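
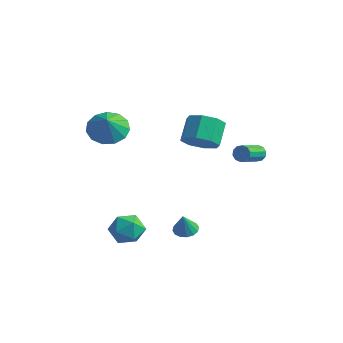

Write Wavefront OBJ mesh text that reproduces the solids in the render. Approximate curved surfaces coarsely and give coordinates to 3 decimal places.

v 1.232 3.054 0.158
v 1.441 3.263 0.586
v 1.556 1.836 1.229
v 1.348 1.626 0.802
v 1.122 3.255 0.625
v 1.237 1.828 1.268
v 0.845 3.17 0.485
v 0.96 1.742 1.129
v 0.716 3.04 0.221
v 0.832 1.613 0.864
v 0.785 2.916 -0.067
v 0.9 1.488 0.576
v 1.024 2.844 -0.269
v 1.139 1.417 0.374
v 1.343 2.852 -0.308
v 1.458 1.425 0.335
v 1.62 2.938 -0.169
v 1.735 1.51 0.475
v 1.748 3.067 0.096
v 1.864 1.64 0.739
v 1.68 3.192 0.384
v 1.795 1.764 1.027
v 1.077 -2.278 -2.928
v 1.7 -2.422 -3.043
v 1.203 -2.642 -1.792
v 1.702 -2.101 -2.941
v 1.536 -1.828 -2.835
v 1.248 -1.676 -2.755
v 0.913 -1.685 -2.72
v 0.622 -1.853 -2.742
v 0.453 -2.135 -2.813
v 0.452 -2.455 -2.916
v 0.617 -2.729 -3.021
v 0.906 -2.881 -3.102
v 1.241 -2.872 -3.136
v 1.531 -2.704 -3.115
v -3.284 -3.068 2.91
v -2.472 -3.44 2.285
v -2.776 -3.672 3.93
v -2.283 -2.901 2.511
v -2.412 -2.415 2.863
v -2.818 -2.136 3.23
v -3.372 -2.153 3.496
v -3.897 -2.46 3.575
v -4.228 -2.961 3.443
v -4.259 -3.495 3.142
v -3.98 -3.894 2.767
v -3.48 -4.03 2.438
v -2.918 -3.861 2.258
v -1.365 -3.17 -4.432
v -0.928 -3.811 -3.786
v -2.632 -3.009 -3.414
v -2.195 -3.65 -2.768
v -1.797 -2.735 -2.918
v -1.014 -2.834 -3.547
v -2.546 -3.986 -3.653
v -1.763 -4.085 -4.282
v -1.657 -4.315 -3.305
v -1.195 -3.542 -2.85
v -2.365 -3.278 -4.35
v -1.903 -2.505 -3.895
v -1.471 1.779 0.446
v -0.996 2.533 -0.091
v -1.453 3.554 0.938
v -1.929 2.801 1.474
v -1.75 2.426 -0.32
v -2.208 3.447 0.709
v -2.342 1.94 -0.101
v -2.799 2.961 0.928
v -2.423 1.36 0.439
v -2.88 2.381 1.467
v -1.947 1.026 0.982
v -2.404 2.047 2.011
v -1.192 1.133 1.211
v -1.65 2.154 2.24
v -0.601 1.619 0.992
v -1.058 2.64 2.021
v -0.52 2.199 0.453
v -0.977 3.22 1.481
f 2 1 5
f 2 5 3
f 3 5 6
f 3 6 4
f 5 1 7
f 5 7 6
f 6 7 8
f 6 8 4
f 7 1 9
f 7 9 8
f 8 9 10
f 8 10 4
f 9 1 11
f 9 11 10
f 10 11 12
f 10 12 4
f 11 1 13
f 11 13 12
f 12 13 14
f 12 14 4
f 13 1 15
f 13 15 14
f 14 15 16
f 14 16 4
f 15 1 17
f 15 17 16
f 16 17 18
f 16 18 4
f 17 1 19
f 17 19 18
f 18 19 20
f 18 20 4
f 19 1 21
f 19 21 20
f 20 21 22
f 20 22 4
f 21 1 2
f 21 2 22
f 22 2 3
f 22 3 4
f 24 23 26
f 24 26 25
f 26 23 27
f 26 27 25
f 27 23 28
f 27 28 25
f 28 23 29
f 28 29 25
f 29 23 30
f 29 30 25
f 30 23 31
f 30 31 25
f 31 23 32
f 31 32 25
f 32 23 33
f 32 33 25
f 33 23 34
f 33 34 25
f 34 23 35
f 34 35 25
f 35 23 36
f 35 36 25
f 36 23 24
f 36 24 25
f 38 37 40
f 38 40 39
f 40 37 41
f 40 41 39
f 41 37 42
f 41 42 39
f 42 37 43
f 42 43 39
f 43 37 44
f 43 44 39
f 44 37 45
f 44 45 39
f 45 37 46
f 45 46 39
f 46 37 47
f 46 47 39
f 47 37 48
f 47 48 39
f 48 37 49
f 48 49 39
f 49 37 38
f 49 38 39
f 50 61 55
f 50 55 51
f 50 51 57
f 50 57 60
f 50 60 61
f 51 55 59
f 55 61 54
f 61 60 52
f 60 57 56
f 57 51 58
f 53 59 54
f 53 54 52
f 53 52 56
f 53 56 58
f 53 58 59
f 54 59 55
f 52 54 61
f 56 52 60
f 58 56 57
f 59 58 51
f 63 62 66
f 63 66 64
f 64 66 67
f 64 67 65
f 66 62 68
f 66 68 67
f 67 68 69
f 67 69 65
f 68 62 70
f 68 70 69
f 69 70 71
f 69 71 65
f 70 62 72
f 70 72 71
f 71 72 73
f 71 73 65
f 72 62 74
f 72 74 73
f 73 74 75
f 73 75 65
f 74 62 76
f 74 76 75
f 75 76 77
f 75 77 65
f 76 62 78
f 76 78 77
f 77 78 79
f 77 79 65
f 78 62 63
f 78 63 79
f 79 63 64
f 79 64 65



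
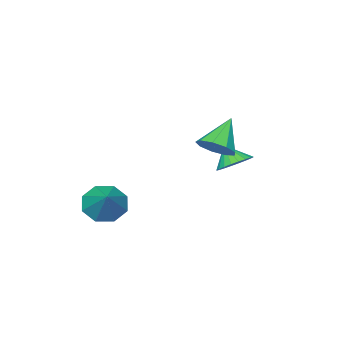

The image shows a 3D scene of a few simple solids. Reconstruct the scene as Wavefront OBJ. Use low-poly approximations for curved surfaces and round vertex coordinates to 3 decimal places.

v 2.831 -2.781 -4.478
v 3.705 -3.189 -4.74
v 3.689 -1.659 -3.362
v 3.513 -2.598 -5.186
v 2.921 -2.114 -5.218
v 2.276 -2.02 -4.816
v 1.957 -2.372 -4.216
v 2.149 -2.964 -3.77
v 2.741 -3.448 -3.739
v 3.385 -3.541 -4.14
v -0.523 0.22 -1.365
v 0.012 0.57 -0.76
v -1.717 -0.08 -0.135
v -0.339 0.998 -0.996
v -0.776 1.062 -1.405
v -1.095 0.732 -1.795
v -1.146 0.163 -1.984
v -0.905 -0.38 -1.883
v -0.486 -0.641 -1.539
v -0.084 -0.5 -1.114
v 0.113 -0.022 -0.806
v -2.275 -0.382 -3.052
v -1.612 0.046 -2.712
v -2.285 -1.038 -2.208
v -1.871 0.216 -2.584
v -2.193 0.294 -2.526
v -2.527 0.269 -2.549
v -2.822 0.145 -2.649
v -3.034 -0.059 -2.81
v -3.131 -0.312 -3.008
v -3.098 -0.576 -3.213
v -2.939 -0.81 -3.393
v -2.679 -0.979 -3.521
v -2.358 -1.057 -3.578
v -2.024 -1.032 -3.555
v -1.728 -0.909 -3.456
v -1.516 -0.705 -3.295
v -1.419 -0.452 -3.097
v -1.453 -0.188 -2.892
f 2 1 4
f 2 4 3
f 4 1 5
f 4 5 3
f 5 1 6
f 5 6 3
f 6 1 7
f 6 7 3
f 7 1 8
f 7 8 3
f 8 1 9
f 8 9 3
f 9 1 10
f 9 10 3
f 10 1 2
f 10 2 3
f 12 11 14
f 12 14 13
f 14 11 15
f 14 15 13
f 15 11 16
f 15 16 13
f 16 11 17
f 16 17 13
f 17 11 18
f 17 18 13
f 18 11 19
f 18 19 13
f 19 11 20
f 19 20 13
f 20 11 21
f 20 21 13
f 21 11 12
f 21 12 13
f 23 22 25
f 23 25 24
f 25 22 26
f 25 26 24
f 26 22 27
f 26 27 24
f 27 22 28
f 27 28 24
f 28 22 29
f 28 29 24
f 29 22 30
f 29 30 24
f 30 22 31
f 30 31 24
f 31 22 32
f 31 32 24
f 32 22 33
f 32 33 24
f 33 22 34
f 33 34 24
f 34 22 35
f 34 35 24
f 35 22 36
f 35 36 24
f 36 22 37
f 36 37 24
f 37 22 38
f 37 38 24
f 38 22 39
f 38 39 24
f 39 22 23
f 39 23 24



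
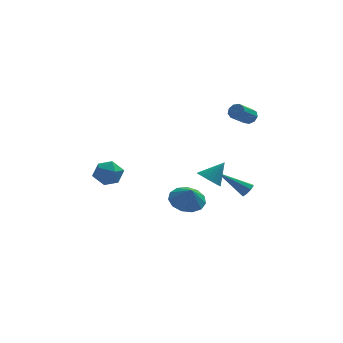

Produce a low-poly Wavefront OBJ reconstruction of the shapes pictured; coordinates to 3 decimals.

v 1.569 -0.863 0.413
v 2.04 -0.517 -0.089
v 2.431 -0.477 1.487
v 1.838 -0.28 -0.012
v 1.591 -0.144 0.138
v 1.339 -0.132 0.335
v 1.127 -0.246 0.547
v 0.992 -0.467 0.735
v 0.956 -0.756 0.867
v 1.026 -1.064 0.921
v 1.19 -1.337 0.887
v 1.42 -1.528 0.771
v 1.675 -1.604 0.593
v 1.912 -1.551 0.385
v 2.09 -1.38 0.18
v 2.177 -1.119 0.017
v 2.159 -0.814 -0.079
v -3.329 3.13 -0.15
v -2.789 2.369 -0.211
v -4.531 2.311 -0.569
v -3.991 1.55 -0.63
v -4.175 1.926 0.206
v -3.432 2.432 0.465
v -3.888 2.248 -1.245
v -3.145 2.754 -0.986
v -3.134 1.823 -0.889
v -3.312 1.625 0.009
v -4.008 3.055 -0.789
v -4.186 2.857 0.109
v 4.088 3.493 3.263
v 4.272 3.723 3.715
v 3.475 2.918 4.449
v 3.292 2.687 3.997
v 3.975 3.905 3.592
v 3.178 3.1 4.326
v 3.731 3.894 3.315
v 2.934 3.089 4.049
v 3.654 3.695 3.013
v 2.857 2.89 3.748
v 3.781 3.401 2.829
v 2.984 2.596 3.563
v 4.051 3.15 2.847
v 3.254 2.345 3.581
v 4.339 3.059 3.06
v 3.542 2.254 3.794
v 4.51 3.171 3.368
v 3.713 2.366 4.102
v 4.483 3.434 3.627
v 3.686 2.628 4.361
v 0.725 3.983 -3.275
v 1.357 4.783 -2.919
v 0.935 3.377 -2.285
v 0.795 4.909 -2.723
v 0.211 4.741 -2.702
v -0.21 4.332 -2.863
v -0.335 3.813 -3.155
v -0.122 3.347 -3.485
v 0.359 3.084 -3.748
v 0.957 3.106 -3.861
v 1.481 3.407 -3.788
v 1.765 3.891 -3.552
v 1.719 4.404 -3.228
v 3.901 1.784 -1.648
v 4.192 2.067 -1.339
v 2.259 2.076 -0.372
v 4.015 2.28 -1.614
v 3.772 2.203 -1.91
v 3.604 1.881 -2.052
v 3.61 1.502 -1.958
v 3.786 1.289 -1.683
v 4.03 1.366 -1.387
v 4.198 1.688 -1.245
f 2 1 4
f 2 4 3
f 4 1 5
f 4 5 3
f 5 1 6
f 5 6 3
f 6 1 7
f 6 7 3
f 7 1 8
f 7 8 3
f 8 1 9
f 8 9 3
f 9 1 10
f 9 10 3
f 10 1 11
f 10 11 3
f 11 1 12
f 11 12 3
f 12 1 13
f 12 13 3
f 13 1 14
f 13 14 3
f 14 1 15
f 14 15 3
f 15 1 16
f 15 16 3
f 16 1 17
f 16 17 3
f 17 1 2
f 17 2 3
f 18 29 23
f 18 23 19
f 18 19 25
f 18 25 28
f 18 28 29
f 19 23 27
f 23 29 22
f 29 28 20
f 28 25 24
f 25 19 26
f 21 27 22
f 21 22 20
f 21 20 24
f 21 24 26
f 21 26 27
f 22 27 23
f 20 22 29
f 24 20 28
f 26 24 25
f 27 26 19
f 31 30 34
f 31 34 32
f 32 34 35
f 32 35 33
f 34 30 36
f 34 36 35
f 35 36 37
f 35 37 33
f 36 30 38
f 36 38 37
f 37 38 39
f 37 39 33
f 38 30 40
f 38 40 39
f 39 40 41
f 39 41 33
f 40 30 42
f 40 42 41
f 41 42 43
f 41 43 33
f 42 30 44
f 42 44 43
f 43 44 45
f 43 45 33
f 44 30 46
f 44 46 45
f 45 46 47
f 45 47 33
f 46 30 48
f 46 48 47
f 47 48 49
f 47 49 33
f 48 30 31
f 48 31 49
f 49 31 32
f 49 32 33
f 51 50 53
f 51 53 52
f 53 50 54
f 53 54 52
f 54 50 55
f 54 55 52
f 55 50 56
f 55 56 52
f 56 50 57
f 56 57 52
f 57 50 58
f 57 58 52
f 58 50 59
f 58 59 52
f 59 50 60
f 59 60 52
f 60 50 61
f 60 61 52
f 61 50 62
f 61 62 52
f 62 50 51
f 62 51 52
f 64 63 66
f 64 66 65
f 66 63 67
f 66 67 65
f 67 63 68
f 67 68 65
f 68 63 69
f 68 69 65
f 69 63 70
f 69 70 65
f 70 63 71
f 70 71 65
f 71 63 72
f 71 72 65
f 72 63 64
f 72 64 65



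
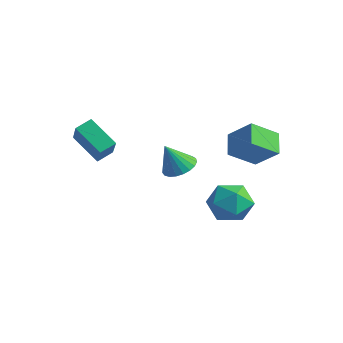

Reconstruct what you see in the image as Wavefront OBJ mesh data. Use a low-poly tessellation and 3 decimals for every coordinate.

v 2.367 -1.143 0.864
v 3.042 -1.59 0.864
v 2.013 -1.677 2.176
v 3.147 -1.304 1.008
v 3.117 -0.99 1.128
v 2.957 -0.703 1.202
v 2.695 -0.492 1.217
v 2.376 -0.394 1.172
v 2.056 -0.425 1.073
v 1.789 -0.58 0.938
v 1.622 -0.832 0.79
v 1.584 -1.139 0.655
v 1.681 -1.446 0.556
v 1.897 -1.7 0.511
v 2.194 -1.858 0.526
v 2.52 -1.893 0.6
v 2.821 -1.798 0.719
v -1.769 -2.055 -0.177
v -3.157 -2.2 0.829
v -1.614 -1.275 0.15
v -3.001 -1.42 1.156
v -0.779 -2.78 1.084
v -2.166 -2.925 2.09
v -0.623 -2 1.411
v -2.011 -2.145 2.417
v 2.507 1.664 0.487
v 1.744 2.469 1.105
v 3.047 2.861 -0.408
v 2.285 3.667 0.21
v 3.635 1.933 1.53
v 2.873 2.739 2.148
v 4.176 3.131 0.635
v 3.413 3.936 1.253
v 2.416 3.043 -3.159
v 3.341 2.541 -2.654
v 1.419 1.459 -2.906
v 2.344 0.957 -2.401
v 1.783 1.827 -1.86
v 2.399 2.805 -2.016
v 2.361 1.195 -3.544
v 2.977 2.173 -3.7
v 3.307 1.399 -2.891
v 2.95 1.79 -1.851
v 1.81 2.21 -3.709
v 1.453 2.601 -2.669
f 2 1 4
f 2 4 3
f 4 1 5
f 4 5 3
f 5 1 6
f 5 6 3
f 6 1 7
f 6 7 3
f 7 1 8
f 7 8 3
f 8 1 9
f 8 9 3
f 9 1 10
f 9 10 3
f 10 1 11
f 10 11 3
f 11 1 12
f 11 12 3
f 12 1 13
f 12 13 3
f 13 1 14
f 13 14 3
f 14 1 15
f 14 15 3
f 15 1 16
f 15 16 3
f 16 1 17
f 16 17 3
f 17 1 2
f 17 2 3
f 19 21 18
f 22 19 18
f 18 21 20
f 20 22 18
f 19 25 21
f 23 19 22
f 23 25 19
f 21 25 20
f 24 22 20
f 20 25 24
f 24 23 22
f 25 23 24
f 27 29 26
f 30 27 26
f 26 29 28
f 28 30 26
f 27 33 29
f 31 27 30
f 31 33 27
f 29 33 28
f 32 30 28
f 28 33 32
f 32 31 30
f 33 31 32
f 34 45 39
f 34 39 35
f 34 35 41
f 34 41 44
f 34 44 45
f 35 39 43
f 39 45 38
f 45 44 36
f 44 41 40
f 41 35 42
f 37 43 38
f 37 38 36
f 37 36 40
f 37 40 42
f 37 42 43
f 38 43 39
f 36 38 45
f 40 36 44
f 42 40 41
f 43 42 35



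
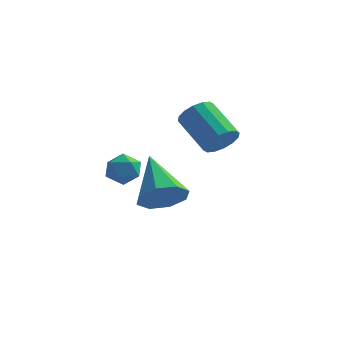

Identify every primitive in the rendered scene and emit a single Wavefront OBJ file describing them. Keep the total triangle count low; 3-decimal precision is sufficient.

v -1.353 -1.475 0.383
v -0.78 -0.85 0.114
v -2.307 -0.105 1.537
v -1.327 -0.892 -0.289
v -1.89 -1.276 -0.298
v -2.138 -1.777 0.092
v -1.926 -2.101 0.652
v -1.378 -2.059 1.055
v -0.816 -1.675 1.064
v -0.568 -1.174 0.675
v -2.461 -3.436 2.659
v -2.01 -2.993 2.552
v -1.77 -4.187 2.468
v -1.319 -3.744 2.361
v -1.548 -3.831 2.953
v -1.975 -3.368 3.072
v -1.805 -3.812 1.948
v -2.232 -3.349 2.067
v -1.604 -3.226 2.113
v -1.445 -3.238 2.734
v -2.335 -3.942 2.286
v -2.176 -3.954 2.907
v 0.2 -0.25 2.603
v 0.683 0.12 2.907
v -0.437 0.879 3.761
v -0.92 0.51 3.457
v 0.592 0.305 2.623
v -0.528 1.065 3.477
v 0.396 0.343 2.333
v -0.724 1.102 3.187
v 0.147 0.221 2.115
v -0.972 0.981 2.969
v -0.087 -0.027 2.028
v -1.207 0.733 2.882
v -0.245 -0.334 2.095
v -1.364 0.425 2.95
v -0.283 -0.619 2.299
v -1.403 0.14 3.153
v -0.192 -0.805 2.583
v -1.312 -0.045 3.437
v 0.004 -0.842 2.873
v -1.116 -0.083 3.727
v 0.252 -0.721 3.091
v -0.867 0.039 3.945
v 0.487 -0.473 3.178
v -0.633 0.287 4.032
v 0.644 -0.165 3.11
v -0.475 0.594 3.965
f 2 1 4
f 2 4 3
f 4 1 5
f 4 5 3
f 5 1 6
f 5 6 3
f 6 1 7
f 6 7 3
f 7 1 8
f 7 8 3
f 8 1 9
f 8 9 3
f 9 1 10
f 9 10 3
f 10 1 2
f 10 2 3
f 11 22 16
f 11 16 12
f 11 12 18
f 11 18 21
f 11 21 22
f 12 16 20
f 16 22 15
f 22 21 13
f 21 18 17
f 18 12 19
f 14 20 15
f 14 15 13
f 14 13 17
f 14 17 19
f 14 19 20
f 15 20 16
f 13 15 22
f 17 13 21
f 19 17 18
f 20 19 12
f 24 23 27
f 24 27 25
f 25 27 28
f 25 28 26
f 27 23 29
f 27 29 28
f 28 29 30
f 28 30 26
f 29 23 31
f 29 31 30
f 30 31 32
f 30 32 26
f 31 23 33
f 31 33 32
f 32 33 34
f 32 34 26
f 33 23 35
f 33 35 34
f 34 35 36
f 34 36 26
f 35 23 37
f 35 37 36
f 36 37 38
f 36 38 26
f 37 23 39
f 37 39 38
f 38 39 40
f 38 40 26
f 39 23 41
f 39 41 40
f 40 41 42
f 40 42 26
f 41 23 43
f 41 43 42
f 42 43 44
f 42 44 26
f 43 23 45
f 43 45 44
f 44 45 46
f 44 46 26
f 45 23 47
f 45 47 46
f 46 47 48
f 46 48 26
f 47 23 24
f 47 24 48
f 48 24 25
f 48 25 26



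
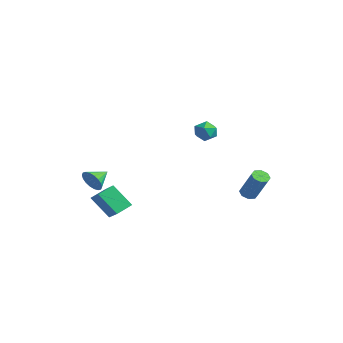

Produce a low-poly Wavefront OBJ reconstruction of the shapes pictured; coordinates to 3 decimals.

v -1.26 -3.941 -1.241
v -0.858 -3.613 -1.756
v -1.56 -2.939 -0.839
v -1.148 -3.643 -1.898
v -1.461 -3.732 -1.911
v -1.733 -3.862 -1.791
v -1.912 -4.007 -1.562
v -1.961 -4.14 -1.27
v -1.872 -4.233 -0.971
v -1.661 -4.268 -0.727
v -1.371 -4.238 -0.584
v -1.059 -4.149 -0.571
v -0.786 -4.019 -0.691
v -0.607 -3.874 -0.92
v -0.558 -3.741 -1.213
v -0.647 -3.648 -1.511
v -1.171 -3.031 -3.956
v -1.936 -3.737 -2.714
v -1.332 -2.116 -3.535
v -2.097 -2.822 -2.294
v 0.077 -3.138 -3.246
v -0.688 -3.844 -2.005
v -0.084 -2.223 -2.826
v -0.849 -2.929 -1.584
v 1.508 3.712 -2.426
v 1.908 3.883 -2.711
v 2.933 4.038 -1.179
v 2.532 3.868 -0.894
v 1.674 4.179 -2.585
v 2.699 4.334 -1.052
v 1.343 4.202 -2.365
v 2.368 4.357 -0.833
v 1.108 3.938 -2.182
v 2.133 4.093 -0.649
v 1.107 3.542 -2.141
v 2.132 3.697 -0.609
v 1.341 3.246 -2.268
v 2.366 3.401 -0.735
v 1.672 3.223 -2.487
v 2.697 3.378 -0.955
v 1.907 3.487 -2.671
v 2.932 3.642 -1.138
v 1.725 0.827 2.892
v 2.153 1.372 2.857
v 2.527 0.168 2.463
v 2.955 0.713 2.428
v 2.773 0.455 3.046
v 2.277 0.862 3.311
v 2.403 0.678 2.009
v 1.907 1.085 2.274
v 2.572 1.28 2.311
v 2.801 1.142 2.952
v 1.879 0.398 2.368
v 2.108 0.26 3.009
f 2 1 4
f 2 4 3
f 4 1 5
f 4 5 3
f 5 1 6
f 5 6 3
f 6 1 7
f 6 7 3
f 7 1 8
f 7 8 3
f 8 1 9
f 8 9 3
f 9 1 10
f 9 10 3
f 10 1 11
f 10 11 3
f 11 1 12
f 11 12 3
f 12 1 13
f 12 13 3
f 13 1 14
f 13 14 3
f 14 1 15
f 14 15 3
f 15 1 16
f 15 16 3
f 16 1 2
f 16 2 3
f 18 20 17
f 21 18 17
f 17 20 19
f 19 21 17
f 18 24 20
f 22 18 21
f 22 24 18
f 20 24 19
f 23 21 19
f 19 24 23
f 23 22 21
f 24 22 23
f 26 25 29
f 26 29 27
f 27 29 30
f 27 30 28
f 29 25 31
f 29 31 30
f 30 31 32
f 30 32 28
f 31 25 33
f 31 33 32
f 32 33 34
f 32 34 28
f 33 25 35
f 33 35 34
f 34 35 36
f 34 36 28
f 35 25 37
f 35 37 36
f 36 37 38
f 36 38 28
f 37 25 39
f 37 39 38
f 38 39 40
f 38 40 28
f 39 25 41
f 39 41 40
f 40 41 42
f 40 42 28
f 41 25 26
f 41 26 42
f 42 26 27
f 42 27 28
f 43 54 48
f 43 48 44
f 43 44 50
f 43 50 53
f 43 53 54
f 44 48 52
f 48 54 47
f 54 53 45
f 53 50 49
f 50 44 51
f 46 52 47
f 46 47 45
f 46 45 49
f 46 49 51
f 46 51 52
f 47 52 48
f 45 47 54
f 49 45 53
f 51 49 50
f 52 51 44



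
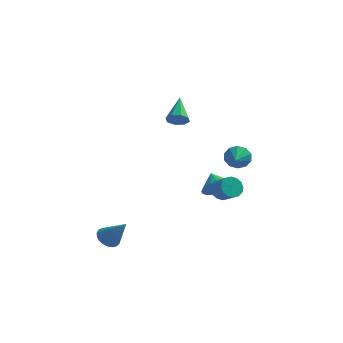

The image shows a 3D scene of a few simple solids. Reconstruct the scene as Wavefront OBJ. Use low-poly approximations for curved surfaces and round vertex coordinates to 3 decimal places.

v 2.797 0.899 -2.646
v 3.201 0.713 -3.237
v 3.888 0.135 -2.585
v 3.483 0.321 -1.994
v 3.356 1.04 -3.11
v 4.043 0.461 -2.458
v 3.361 1.329 -2.859
v 4.047 0.75 -2.206
v 3.214 1.503 -2.55
v 3.901 0.924 -1.898
v 2.956 1.515 -2.268
v 3.643 0.936 -1.615
v 2.655 1.362 -2.086
v 3.342 0.783 -1.434
v 2.392 1.085 -2.055
v 3.079 0.507 -1.403
v 2.237 0.759 -2.182
v 2.924 0.18 -1.53
v 2.233 0.47 -2.434
v 2.919 -0.109 -1.781
v 2.379 0.296 -2.742
v 3.066 -0.283 -2.09
v 2.637 0.284 -3.025
v 3.324 -0.295 -2.372
v 2.938 0.437 -3.206
v 3.625 -0.142 -2.554
v 2.226 2.95 -3.705
v 2.838 3.638 -4.12
v 1.654 3.85 -3.055
v 2.541 3.634 -4.378
v 2.195 3.527 -4.533
v 1.854 3.331 -4.563
v 1.57 3.078 -4.462
v 1.386 2.805 -4.245
v 1.329 2.553 -3.947
v 1.41 2.363 -3.611
v 1.614 2.261 -3.29
v 1.912 2.265 -3.032
v 2.258 2.372 -2.877
v 2.599 2.568 -2.847
v 2.883 2.821 -2.948
v 3.067 3.094 -3.165
v 3.124 3.346 -3.463
v 3.043 3.536 -3.799
v 0.43 -0.01 3.257
v 0.73 0.338 2.743
v 0.25 1.57 4.223
v 0.206 0.311 2.69
v -0.188 0.096 2.969
v -0.219 -0.181 3.417
v 0.129 -0.358 3.772
v 0.654 -0.331 3.825
v 1.047 -0.116 3.546
v 1.079 0.161 3.098
v -2.845 -3.295 -4.703
v -2.381 -2.728 -4.904
v -1.735 -3.685 -3.237
v -2.584 -2.581 -4.711
v -2.832 -2.558 -4.517
v -3.083 -2.663 -4.355
v -3.292 -2.876 -4.253
v -3.424 -3.163 -4.229
v -3.456 -3.472 -4.287
v -3.382 -3.75 -4.417
v -3.216 -3.95 -4.597
v -2.985 -4.036 -4.794
v -2.73 -3.995 -4.976
v -2.495 -3.832 -5.111
v -2.32 -3.577 -5.175
v -2.236 -3.272 -5.158
v -2.258 -2.972 -5.062
v 3.367 2.932 -1.02
v 3.806 3.168 -0.369
v 3.433 1.708 -0.62
v 3.316 3.184 -0.241
v 2.845 3.103 -0.411
v 2.574 2.957 -0.814
v 2.606 2.802 -1.295
v 2.929 2.696 -1.671
v 3.419 2.681 -1.799
v 3.89 2.761 -1.629
v 4.161 2.907 -1.226
v 4.129 3.063 -0.745
f 2 1 5
f 2 5 3
f 3 5 6
f 3 6 4
f 5 1 7
f 5 7 6
f 6 7 8
f 6 8 4
f 7 1 9
f 7 9 8
f 8 9 10
f 8 10 4
f 9 1 11
f 9 11 10
f 10 11 12
f 10 12 4
f 11 1 13
f 11 13 12
f 12 13 14
f 12 14 4
f 13 1 15
f 13 15 14
f 14 15 16
f 14 16 4
f 15 1 17
f 15 17 16
f 16 17 18
f 16 18 4
f 17 1 19
f 17 19 18
f 18 19 20
f 18 20 4
f 19 1 21
f 19 21 20
f 20 21 22
f 20 22 4
f 21 1 23
f 21 23 22
f 22 23 24
f 22 24 4
f 23 1 25
f 23 25 24
f 24 25 26
f 24 26 4
f 25 1 2
f 25 2 26
f 26 2 3
f 26 3 4
f 28 27 30
f 28 30 29
f 30 27 31
f 30 31 29
f 31 27 32
f 31 32 29
f 32 27 33
f 32 33 29
f 33 27 34
f 33 34 29
f 34 27 35
f 34 35 29
f 35 27 36
f 35 36 29
f 36 27 37
f 36 37 29
f 37 27 38
f 37 38 29
f 38 27 39
f 38 39 29
f 39 27 40
f 39 40 29
f 40 27 41
f 40 41 29
f 41 27 42
f 41 42 29
f 42 27 43
f 42 43 29
f 43 27 44
f 43 44 29
f 44 27 28
f 44 28 29
f 46 45 48
f 46 48 47
f 48 45 49
f 48 49 47
f 49 45 50
f 49 50 47
f 50 45 51
f 50 51 47
f 51 45 52
f 51 52 47
f 52 45 53
f 52 53 47
f 53 45 54
f 53 54 47
f 54 45 46
f 54 46 47
f 56 55 58
f 56 58 57
f 58 55 59
f 58 59 57
f 59 55 60
f 59 60 57
f 60 55 61
f 60 61 57
f 61 55 62
f 61 62 57
f 62 55 63
f 62 63 57
f 63 55 64
f 63 64 57
f 64 55 65
f 64 65 57
f 65 55 66
f 65 66 57
f 66 55 67
f 66 67 57
f 67 55 68
f 67 68 57
f 68 55 69
f 68 69 57
f 69 55 70
f 69 70 57
f 70 55 71
f 70 71 57
f 71 55 56
f 71 56 57
f 73 72 75
f 73 75 74
f 75 72 76
f 75 76 74
f 76 72 77
f 76 77 74
f 77 72 78
f 77 78 74
f 78 72 79
f 78 79 74
f 79 72 80
f 79 80 74
f 80 72 81
f 80 81 74
f 81 72 82
f 81 82 74
f 82 72 83
f 82 83 74
f 83 72 73
f 83 73 74



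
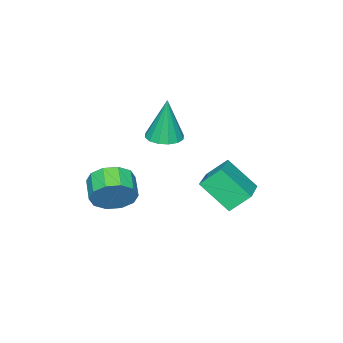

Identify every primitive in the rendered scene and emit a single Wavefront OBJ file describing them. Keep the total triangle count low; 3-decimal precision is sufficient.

v 0.35 -0.733 0.173
v 1.108 -0.447 0.16
v 0.33 -0.587 2.307
v 0.863 -0.107 0.135
v 0.481 0.065 0.119
v 0.064 0.023 0.118
v -0.276 -0.221 0.132
v -0.449 -0.603 0.156
v -0.407 -1.019 0.185
v -0.163 -1.358 0.21
v 0.219 -1.53 0.226
v 0.637 -1.488 0.227
v 0.977 -1.244 0.213
v 1.15 -0.863 0.189
v 4.121 -0.291 -1.522
v 4.612 -0.274 -0.675
v 3.871 -1.033 -0.23
v 3.379 -1.049 -1.078
v 4.186 0.155 -0.652
v 3.445 -0.603 -0.208
v 3.735 0.415 -0.962
v 2.994 -0.344 -0.517
v 3.431 0.405 -1.486
v 2.69 -0.354 -1.041
v 3.391 0.129 -2.023
v 2.649 -0.63 -1.579
v 3.629 -0.307 -2.37
v 2.888 -1.066 -1.925
v 4.055 -0.737 -2.392
v 3.314 -1.495 -1.948
v 4.506 -0.996 -2.083
v 3.765 -1.755 -1.638
v 4.81 -0.986 -1.559
v 4.069 -1.745 -1.114
v 4.851 -0.71 -1.021
v 4.109 -1.469 -0.577
v -1.84 2.397 -2.665
v -1.525 1.113 -1.4
v -0.155 3.306 -2.161
v 0.16 2.021 -0.896
v -1.24 1.739 -3.484
v -0.925 0.454 -2.219
v 0.445 2.647 -2.98
v 0.76 1.363 -1.715
f 2 1 4
f 2 4 3
f 4 1 5
f 4 5 3
f 5 1 6
f 5 6 3
f 6 1 7
f 6 7 3
f 7 1 8
f 7 8 3
f 8 1 9
f 8 9 3
f 9 1 10
f 9 10 3
f 10 1 11
f 10 11 3
f 11 1 12
f 11 12 3
f 12 1 13
f 12 13 3
f 13 1 14
f 13 14 3
f 14 1 2
f 14 2 3
f 16 15 19
f 16 19 17
f 17 19 20
f 17 20 18
f 19 15 21
f 19 21 20
f 20 21 22
f 20 22 18
f 21 15 23
f 21 23 22
f 22 23 24
f 22 24 18
f 23 15 25
f 23 25 24
f 24 25 26
f 24 26 18
f 25 15 27
f 25 27 26
f 26 27 28
f 26 28 18
f 27 15 29
f 27 29 28
f 28 29 30
f 28 30 18
f 29 15 31
f 29 31 30
f 30 31 32
f 30 32 18
f 31 15 33
f 31 33 32
f 32 33 34
f 32 34 18
f 33 15 35
f 33 35 34
f 34 35 36
f 34 36 18
f 35 15 16
f 35 16 36
f 36 16 17
f 36 17 18
f 38 40 37
f 41 38 37
f 37 40 39
f 39 41 37
f 38 44 40
f 42 38 41
f 42 44 38
f 40 44 39
f 43 41 39
f 39 44 43
f 43 42 41
f 44 42 43



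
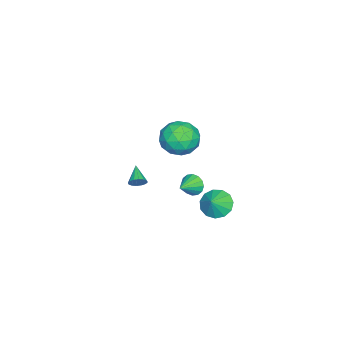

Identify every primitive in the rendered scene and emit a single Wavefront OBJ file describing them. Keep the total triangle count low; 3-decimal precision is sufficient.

v 0.459 -0.563 -1.153
v 0.795 -0.881 -0.894
v -0.479 -1.077 -0.567
v 0.772 -0.658 -0.735
v 0.665 -0.41 -0.689
v 0.503 -0.202 -0.767
v 0.329 -0.092 -0.948
v 0.19 -0.107 -1.184
v 0.124 -0.245 -1.412
v 0.147 -0.468 -1.57
v 0.254 -0.716 -1.617
v 0.416 -0.924 -1.539
v 0.59 -1.034 -1.358
v 0.728 -1.019 -1.121
v 0.631 2.638 -0.269
v 0.928 3.058 -0.743
v 1.749 2.362 0.189
v 0.863 3.271 -0.457
v 0.736 3.314 -0.12
v 0.581 3.175 0.177
v 0.439 2.893 0.354
v 0.348 2.542 0.364
v 0.333 2.217 0.205
v 0.398 2.005 -0.081
v 0.525 1.962 -0.418
v 0.68 2.1 -0.714
v 0.823 2.382 -0.892
v 0.913 2.733 -0.902
v -1.416 3.227 -3.18
v -0.806 2.877 -3.833
v -0.644 3.193 -2.44
v -0.76 3.415 -3.855
v -0.923 3.894 -3.664
v -1.242 4.161 -3.318
v -1.616 4.132 -2.929
v -1.927 3.816 -2.619
v -2.076 3.312 -2.488
v -2.015 2.782 -2.576
v -1.764 2.393 -2.856
v -1.403 2.269 -3.239
v -1.046 2.449 -3.603
v 1.937 2.677 4.768
v 2.52 2.357 3.822
v 0.34 2.103 3.978
v 0.923 1.783 3.032
v 1.062 1.201 4.022
v 2.049 1.555 4.51
v 0.811 2.905 3.29
v 1.798 3.259 3.778
v 1.824 2.497 2.908
v 1.979 1.444 3.361
v 0.881 3.016 4.439
v 1.036 1.963 4.892
v 2.369 2.567 4.364
v 0.491 1.893 3.436
v 0.573 1.551 4.018
v 0.916 1.362 3.462
v 2.092 2.096 4.768
v 2.434 1.908 4.212
v 1.577 1.228 4.33
v 0.426 2.552 3.588
v 0.768 2.364 3.032
v 1.944 3.098 4.338
v 2.287 2.909 3.782
v 1.283 3.232 3.47
v 2.302 2.461 3.271
v 1.364 2.124 2.807
v 1.298 2.784 2.959
v 1.878 2.992 3.245
v 2.393 1.842 3.537
v 1.455 1.505 3.073
v 1.536 1.163 3.655
v 2.116 1.371 3.941
v 1.984 1.925 3
v 1.405 2.955 4.727
v 0.467 2.618 4.263
v 0.744 3.089 3.859
v 1.324 3.297 4.145
v 1.496 2.336 4.993
v 0.558 1.999 4.529
v 0.982 1.468 4.555
v 1.562 1.676 4.841
v 0.876 2.535 4.8
f 2 1 4
f 2 4 3
f 4 1 5
f 4 5 3
f 5 1 6
f 5 6 3
f 6 1 7
f 6 7 3
f 7 1 8
f 7 8 3
f 8 1 9
f 8 9 3
f 9 1 10
f 9 10 3
f 10 1 11
f 10 11 3
f 11 1 12
f 11 12 3
f 12 1 13
f 12 13 3
f 13 1 14
f 13 14 3
f 14 1 2
f 14 2 3
f 16 15 18
f 16 18 17
f 18 15 19
f 18 19 17
f 19 15 20
f 19 20 17
f 20 15 21
f 20 21 17
f 21 15 22
f 21 22 17
f 22 15 23
f 22 23 17
f 23 15 24
f 23 24 17
f 24 15 25
f 24 25 17
f 25 15 26
f 25 26 17
f 26 15 27
f 26 27 17
f 27 15 28
f 27 28 17
f 28 15 16
f 28 16 17
f 30 29 32
f 30 32 31
f 32 29 33
f 32 33 31
f 33 29 34
f 33 34 31
f 34 29 35
f 34 35 31
f 35 29 36
f 35 36 31
f 36 29 37
f 36 37 31
f 37 29 38
f 37 38 31
f 38 29 39
f 38 39 31
f 39 29 40
f 39 40 31
f 40 29 41
f 40 41 31
f 41 29 30
f 41 30 31
f 42 79 58
f 79 53 82
f 58 82 47
f 79 82 58
f 42 58 54
f 58 47 59
f 54 59 43
f 58 59 54
f 42 54 63
f 54 43 64
f 63 64 49
f 54 64 63
f 42 63 75
f 63 49 78
f 75 78 52
f 63 78 75
f 42 75 79
f 75 52 83
f 79 83 53
f 75 83 79
f 43 59 70
f 59 47 73
f 70 73 51
f 59 73 70
f 47 82 60
f 82 53 81
f 60 81 46
f 82 81 60
f 53 83 80
f 83 52 76
f 80 76 44
f 83 76 80
f 52 78 77
f 78 49 65
f 77 65 48
f 78 65 77
f 49 64 69
f 64 43 66
f 69 66 50
f 64 66 69
f 45 71 57
f 71 51 72
f 57 72 46
f 71 72 57
f 45 57 55
f 57 46 56
f 55 56 44
f 57 56 55
f 45 55 62
f 55 44 61
f 62 61 48
f 55 61 62
f 45 62 67
f 62 48 68
f 67 68 50
f 62 68 67
f 45 67 71
f 67 50 74
f 71 74 51
f 67 74 71
f 46 72 60
f 72 51 73
f 60 73 47
f 72 73 60
f 44 56 80
f 56 46 81
f 80 81 53
f 56 81 80
f 48 61 77
f 61 44 76
f 77 76 52
f 61 76 77
f 50 68 69
f 68 48 65
f 69 65 49
f 68 65 69
f 51 74 70
f 74 50 66
f 70 66 43
f 74 66 70



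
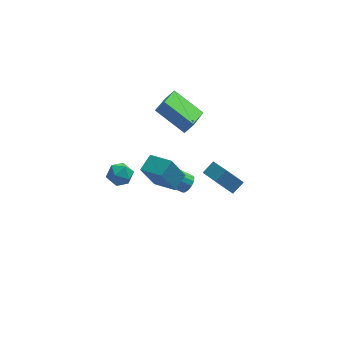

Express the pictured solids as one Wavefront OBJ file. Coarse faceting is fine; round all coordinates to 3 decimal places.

v 0.958 2.452 2.238
v 0.256 0.61 3.018
v -0.548 3.501 3.358
v -1.25 1.659 4.138
v 1.47 2.521 2.862
v 0.768 0.679 3.642
v -0.036 3.57 3.982
v -0.738 1.728 4.762
v 0.436 0.439 -1.542
v 0.741 0.201 -1.07
v -0.731 0.423 -0.006
v -1.036 0.661 -0.478
v 0.798 0.511 -1.056
v -0.674 0.734 0.008
v 0.758 0.802 -1.173
v -0.714 1.025 -0.109
v 0.632 0.996 -1.388
v -0.84 1.218 -0.324
v 0.453 1.04 -1.644
v -1.019 1.262 -0.58
v 0.27 0.923 -1.874
v -1.202 1.146 -0.809
v 0.131 0.677 -2.014
v -1.341 0.899 -0.95
v 0.074 0.366 -2.028
v -1.398 0.589 -0.964
v 0.114 0.075 -1.911
v -1.358 0.298 -0.847
v 0.24 -0.118 -1.696
v -1.232 0.104 -0.632
v 0.419 -0.162 -1.44
v -1.053 0.06 -0.376
v 0.602 -0.046 -1.211
v -0.87 0.177 -0.146
v 2.104 1.445 -2.506
v 2.75 1.921 -1.998
v 1.551 3.164 -3.412
v 2.198 3.639 -2.904
v 3.062 1.221 -3.516
v 3.709 1.696 -3.008
v 2.51 2.939 -4.422
v 3.156 3.415 -3.914
v -0.514 -2.576 1.196
v -1.274 -2.851 2.838
v -1.571 -1.64 0.863
v -2.33 -1.915 2.505
v 0.09 -1.745 1.615
v -0.669 -2.02 3.257
v -0.966 -0.809 1.282
v -1.726 -1.084 2.924
v -3.828 -0.853 1.577
v -3.096 -0.942 1.242
v -3.684 -1.998 2.198
v -2.952 -2.087 1.863
v -3.075 -1.514 2.421
v -3.163 -0.806 2.038
v -3.617 -2.134 1.402
v -3.705 -1.426 1.019
v -2.965 -1.734 1.134
v -2.631 -1.351 1.764
v -4.149 -1.589 1.676
v -3.815 -1.206 2.306
f 2 4 1
f 5 2 1
f 1 4 3
f 3 5 1
f 2 8 4
f 6 2 5
f 6 8 2
f 4 8 3
f 7 5 3
f 3 8 7
f 7 6 5
f 8 6 7
f 10 9 13
f 10 13 11
f 11 13 14
f 11 14 12
f 13 9 15
f 13 15 14
f 14 15 16
f 14 16 12
f 15 9 17
f 15 17 16
f 16 17 18
f 16 18 12
f 17 9 19
f 17 19 18
f 18 19 20
f 18 20 12
f 19 9 21
f 19 21 20
f 20 21 22
f 20 22 12
f 21 9 23
f 21 23 22
f 22 23 24
f 22 24 12
f 23 9 25
f 23 25 24
f 24 25 26
f 24 26 12
f 25 9 27
f 25 27 26
f 26 27 28
f 26 28 12
f 27 9 29
f 27 29 28
f 28 29 30
f 28 30 12
f 29 9 31
f 29 31 30
f 30 31 32
f 30 32 12
f 31 9 33
f 31 33 32
f 32 33 34
f 32 34 12
f 33 9 10
f 33 10 34
f 34 10 11
f 34 11 12
f 36 38 35
f 39 36 35
f 35 38 37
f 37 39 35
f 36 42 38
f 40 36 39
f 40 42 36
f 38 42 37
f 41 39 37
f 37 42 41
f 41 40 39
f 42 40 41
f 44 46 43
f 47 44 43
f 43 46 45
f 45 47 43
f 44 50 46
f 48 44 47
f 48 50 44
f 46 50 45
f 49 47 45
f 45 50 49
f 49 48 47
f 50 48 49
f 51 62 56
f 51 56 52
f 51 52 58
f 51 58 61
f 51 61 62
f 52 56 60
f 56 62 55
f 62 61 53
f 61 58 57
f 58 52 59
f 54 60 55
f 54 55 53
f 54 53 57
f 54 57 59
f 54 59 60
f 55 60 56
f 53 55 62
f 57 53 61
f 59 57 58
f 60 59 52



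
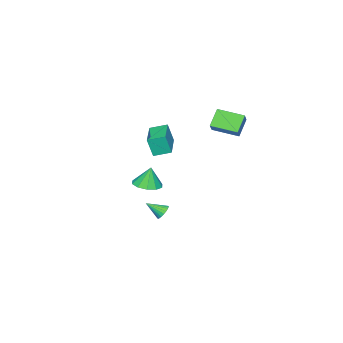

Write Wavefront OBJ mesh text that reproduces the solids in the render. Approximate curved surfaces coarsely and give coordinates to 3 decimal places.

v 0.447 -1.29 -4.201
v 0.94 -1.027 -4.234
v 0.953 -2.15 -3.499
v 0.846 -0.929 -4.045
v 0.682 -0.893 -3.883
v 0.478 -0.926 -3.776
v 0.268 -1.022 -3.743
v 0.09 -1.164 -3.788
v -0.027 -1.328 -3.905
v -0.062 -1.485 -4.073
v -0.009 -1.609 -4.263
v 0.123 -1.677 -4.443
v 0.311 -1.679 -4.58
v 0.523 -1.613 -4.652
v 0.721 -1.491 -4.646
v 0.872 -1.335 -4.562
v 0.95 -1.17 -4.417
v -0.071 -2.815 -2.545
v 0.685 -2.275 -2.505
v -0.249 -2.665 -1.195
v 0.23 -1.937 -2.603
v -0.339 -1.935 -2.679
v -0.806 -2.269 -2.703
v -0.992 -2.812 -2.668
v -0.826 -3.356 -2.585
v -0.371 -3.693 -2.487
v 0.198 -3.695 -2.411
v 0.665 -3.361 -2.387
v 0.851 -2.819 -2.422
v 0.75 -0.297 2.159
v 0.908 -0.611 3.369
v 2.544 0.868 2.227
v 2.702 0.554 3.437
v 1.318 -1.154 1.863
v 1.476 -1.468 3.073
v 3.112 0.011 1.931
v 3.27 -0.303 3.141
v -1.01 1.58 4.157
v -0.249 1.977 4.877
v -1.525 3.098 3.864
v -0.765 3.495 4.584
v -0.155 1.685 3.196
v 0.605 2.082 3.916
v -0.671 3.203 2.903
v 0.09 3.6 3.623
f 2 1 4
f 2 4 3
f 4 1 5
f 4 5 3
f 5 1 6
f 5 6 3
f 6 1 7
f 6 7 3
f 7 1 8
f 7 8 3
f 8 1 9
f 8 9 3
f 9 1 10
f 9 10 3
f 10 1 11
f 10 11 3
f 11 1 12
f 11 12 3
f 12 1 13
f 12 13 3
f 13 1 14
f 13 14 3
f 14 1 15
f 14 15 3
f 15 1 16
f 15 16 3
f 16 1 17
f 16 17 3
f 17 1 2
f 17 2 3
f 19 18 21
f 19 21 20
f 21 18 22
f 21 22 20
f 22 18 23
f 22 23 20
f 23 18 24
f 23 24 20
f 24 18 25
f 24 25 20
f 25 18 26
f 25 26 20
f 26 18 27
f 26 27 20
f 27 18 28
f 27 28 20
f 28 18 29
f 28 29 20
f 29 18 19
f 29 19 20
f 31 33 30
f 34 31 30
f 30 33 32
f 32 34 30
f 31 37 33
f 35 31 34
f 35 37 31
f 33 37 32
f 36 34 32
f 32 37 36
f 36 35 34
f 37 35 36
f 39 41 38
f 42 39 38
f 38 41 40
f 40 42 38
f 39 45 41
f 43 39 42
f 43 45 39
f 41 45 40
f 44 42 40
f 40 45 44
f 44 43 42
f 45 43 44



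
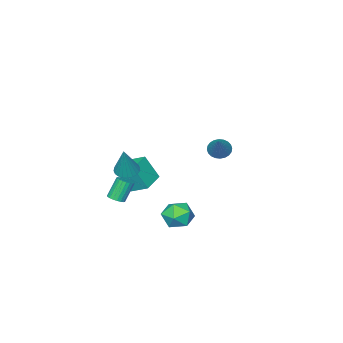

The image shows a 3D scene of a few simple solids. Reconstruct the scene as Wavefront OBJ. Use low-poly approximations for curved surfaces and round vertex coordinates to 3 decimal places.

v -4.495 -1.181 1.178
v -3.964 -1.708 1.121
v -3.345 -0.179 2.622
v -3.876 -1.516 0.918
v -3.883 -1.273 0.755
v -3.982 -1.017 0.656
v -4.16 -0.785 0.636
v -4.388 -0.613 0.699
v -4.633 -0.528 0.835
v -4.857 -0.542 1.023
v -5.026 -0.654 1.235
v -5.113 -0.845 1.438
v -5.107 -1.088 1.601
v -5.008 -1.345 1.7
v -4.83 -1.577 1.72
v -4.602 -1.748 1.657
v -4.357 -1.833 1.521
v -4.133 -1.819 1.333
v -0.361 -3.483 -0.787
v 0.122 -4.197 0.805
v -0.687 -2.365 -0.187
v -0.204 -3.078 1.405
v 1.064 -2.962 -0.985
v 1.547 -3.675 0.607
v 0.738 -1.843 -0.385
v 1.221 -2.557 1.207
v 4.065 -0.9 0.51
v 4.389 -0.48 0.655
v 3.719 -0.4 1.916
v 3.395 -0.82 1.77
v 4.214 -0.372 0.555
v 3.543 -0.293 1.816
v 4.013 -0.356 0.447
v 3.342 -0.276 1.708
v 3.821 -0.433 0.35
v 3.151 -0.354 1.611
v 3.671 -0.592 0.281
v 3.001 -0.512 1.542
v 3.589 -0.803 0.251
v 2.919 -0.724 1.512
v 3.59 -1.032 0.266
v 2.92 -0.952 1.526
v 3.673 -1.237 0.322
v 3.003 -1.158 1.583
v 3.824 -1.384 0.412
v 3.154 -1.305 1.673
v 4.016 -1.447 0.518
v 3.346 -1.368 1.779
v 4.217 -1.416 0.623
v 3.547 -1.337 1.884
v 4.391 -1.295 0.708
v 3.721 -1.216 1.969
v 4.51 -1.106 0.759
v 3.84 -1.027 2.02
v 4.551 -0.882 0.767
v 3.881 -0.802 2.027
v 4.508 -0.66 0.73
v 3.838 -0.58 1.991
v 2.934 -1.214 2.316
v 3.361 -0.669 2.029
v 3.606 -0.726 4.244
v 3.111 -0.525 2.079
v 2.834 -0.486 2.166
v 2.573 -0.558 2.276
v 2.366 -0.73 2.391
v 2.246 -0.975 2.495
v 2.23 -1.257 2.572
v 2.321 -1.532 2.61
v 2.506 -1.759 2.603
v 2.756 -1.903 2.552
v 3.033 -1.942 2.466
v 3.294 -1.87 2.356
v 3.501 -1.699 2.24
v 3.621 -1.453 2.136
v 3.637 -1.171 2.059
v 3.546 -0.896 2.022
v 2.129 3.057 0.346
v 3.08 2.756 0.05
v 1.46 1.744 -0.47
v 2.411 1.443 -0.766
v 2.132 1.376 0.234
v 2.546 2.187 0.739
v 1.994 2.313 -1.159
v 2.408 3.124 -0.654
v 2.997 2.296 -0.88
v 3.082 1.717 -0.02
v 1.458 2.783 -0.4
v 1.543 2.204 0.46
f 2 1 4
f 2 4 3
f 4 1 5
f 4 5 3
f 5 1 6
f 5 6 3
f 6 1 7
f 6 7 3
f 7 1 8
f 7 8 3
f 8 1 9
f 8 9 3
f 9 1 10
f 9 10 3
f 10 1 11
f 10 11 3
f 11 1 12
f 11 12 3
f 12 1 13
f 12 13 3
f 13 1 14
f 13 14 3
f 14 1 15
f 14 15 3
f 15 1 16
f 15 16 3
f 16 1 17
f 16 17 3
f 17 1 18
f 17 18 3
f 18 1 2
f 18 2 3
f 20 22 19
f 23 20 19
f 19 22 21
f 21 23 19
f 20 26 22
f 24 20 23
f 24 26 20
f 22 26 21
f 25 23 21
f 21 26 25
f 25 24 23
f 26 24 25
f 28 27 31
f 28 31 29
f 29 31 32
f 29 32 30
f 31 27 33
f 31 33 32
f 32 33 34
f 32 34 30
f 33 27 35
f 33 35 34
f 34 35 36
f 34 36 30
f 35 27 37
f 35 37 36
f 36 37 38
f 36 38 30
f 37 27 39
f 37 39 38
f 38 39 40
f 38 40 30
f 39 27 41
f 39 41 40
f 40 41 42
f 40 42 30
f 41 27 43
f 41 43 42
f 42 43 44
f 42 44 30
f 43 27 45
f 43 45 44
f 44 45 46
f 44 46 30
f 45 27 47
f 45 47 46
f 46 47 48
f 46 48 30
f 47 27 49
f 47 49 48
f 48 49 50
f 48 50 30
f 49 27 51
f 49 51 50
f 50 51 52
f 50 52 30
f 51 27 53
f 51 53 52
f 52 53 54
f 52 54 30
f 53 27 55
f 53 55 54
f 54 55 56
f 54 56 30
f 55 27 57
f 55 57 56
f 56 57 58
f 56 58 30
f 57 27 28
f 57 28 58
f 58 28 29
f 58 29 30
f 60 59 62
f 60 62 61
f 62 59 63
f 62 63 61
f 63 59 64
f 63 64 61
f 64 59 65
f 64 65 61
f 65 59 66
f 65 66 61
f 66 59 67
f 66 67 61
f 67 59 68
f 67 68 61
f 68 59 69
f 68 69 61
f 69 59 70
f 69 70 61
f 70 59 71
f 70 71 61
f 71 59 72
f 71 72 61
f 72 59 73
f 72 73 61
f 73 59 74
f 73 74 61
f 74 59 75
f 74 75 61
f 75 59 76
f 75 76 61
f 76 59 60
f 76 60 61
f 77 88 82
f 77 82 78
f 77 78 84
f 77 84 87
f 77 87 88
f 78 82 86
f 82 88 81
f 88 87 79
f 87 84 83
f 84 78 85
f 80 86 81
f 80 81 79
f 80 79 83
f 80 83 85
f 80 85 86
f 81 86 82
f 79 81 88
f 83 79 87
f 85 83 84
f 86 85 78



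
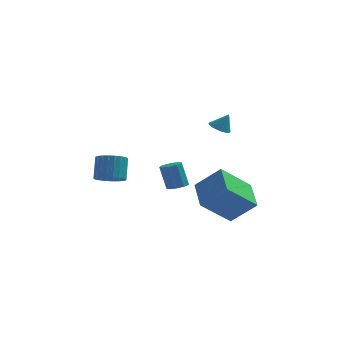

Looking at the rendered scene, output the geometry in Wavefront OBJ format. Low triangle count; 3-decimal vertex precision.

v 0.349 -2.079 -1.413
v 0.696 -2.496 -1.239
v 0.318 -2.258 0.087
v -0.029 -1.841 -0.087
v 0.888 -2.157 -1.246
v 0.51 -1.919 0.081
v 0.828 -1.781 -1.33
v 0.45 -1.543 -0.004
v 0.544 -1.545 -1.454
v 0.166 -1.307 -0.127
v 0.168 -1.558 -1.558
v -0.21 -1.32 -0.232
v -0.123 -1.816 -1.595
v -0.501 -1.577 -0.268
v -0.193 -2.196 -1.547
v -0.571 -1.958 -0.22
v -0.009 -2.522 -1.436
v -0.387 -2.284 -0.109
v 0.342 -2.64 -1.315
v -0.036 -2.402 0.012
v -3.179 -0.795 -1.64
v -2.439 -1.086 -1.442
v -2.46 -0.357 -0.283
v -3.201 -0.065 -0.48
v -2.36 -0.823 -1.607
v -2.382 -0.093 -0.447
v -2.407 -0.556 -1.776
v -2.428 0.174 -0.617
v -2.571 -0.325 -1.924
v -2.592 0.405 -0.765
v -2.827 -0.165 -2.03
v -2.849 0.565 -0.87
v -3.138 -0.102 -2.075
v -3.159 0.628 -0.916
v -3.454 -0.143 -2.055
v -3.476 0.586 -0.896
v -3.729 -0.285 -1.971
v -3.75 0.445 -0.812
v -3.92 -0.503 -1.837
v -3.941 0.226 -0.678
v -3.998 -0.767 -1.673
v -4.02 -0.037 -0.513
v -3.952 -1.034 -1.503
v -3.973 -0.304 -0.344
v -3.788 -1.265 -1.355
v -3.809 -0.535 -0.196
v -3.531 -1.425 -1.25
v -3.553 -0.695 -0.09
v -3.221 -1.488 -1.204
v -3.242 -0.758 -0.045
v -2.904 -1.446 -1.224
v -2.926 -0.717 -0.065
v -2.63 -1.305 -1.308
v -2.651 -0.575 -0.149
v 2.04 0.941 1.452
v 2.575 1.013 1.17
v 2.5 1.019 2.348
v 2.474 1.285 1.198
v 2.273 1.479 1.285
v 2.019 1.549 1.41
v 1.769 1.48 1.544
v 1.581 1.287 1.658
v 1.499 1.015 1.724
v 1.54 0.726 1.728
v 1.695 0.486 1.669
v 1.93 0.351 1.561
v 2.189 0.35 1.427
v 2.415 0.485 1.299
v 2.554 0.724 1.206
v 2.897 -1.895 -3.722
v 1.507 -2.823 -2.307
v 2.445 -0.25 -3.087
v 1.055 -1.178 -1.672
v 4.185 -2.002 -2.528
v 2.795 -2.93 -1.113
v 3.733 -0.357 -1.893
v 2.343 -1.285 -0.478
f 2 1 5
f 2 5 3
f 3 5 6
f 3 6 4
f 5 1 7
f 5 7 6
f 6 7 8
f 6 8 4
f 7 1 9
f 7 9 8
f 8 9 10
f 8 10 4
f 9 1 11
f 9 11 10
f 10 11 12
f 10 12 4
f 11 1 13
f 11 13 12
f 12 13 14
f 12 14 4
f 13 1 15
f 13 15 14
f 14 15 16
f 14 16 4
f 15 1 17
f 15 17 16
f 16 17 18
f 16 18 4
f 17 1 19
f 17 19 18
f 18 19 20
f 18 20 4
f 19 1 2
f 19 2 20
f 20 2 3
f 20 3 4
f 22 21 25
f 22 25 23
f 23 25 26
f 23 26 24
f 25 21 27
f 25 27 26
f 26 27 28
f 26 28 24
f 27 21 29
f 27 29 28
f 28 29 30
f 28 30 24
f 29 21 31
f 29 31 30
f 30 31 32
f 30 32 24
f 31 21 33
f 31 33 32
f 32 33 34
f 32 34 24
f 33 21 35
f 33 35 34
f 34 35 36
f 34 36 24
f 35 21 37
f 35 37 36
f 36 37 38
f 36 38 24
f 37 21 39
f 37 39 38
f 38 39 40
f 38 40 24
f 39 21 41
f 39 41 40
f 40 41 42
f 40 42 24
f 41 21 43
f 41 43 42
f 42 43 44
f 42 44 24
f 43 21 45
f 43 45 44
f 44 45 46
f 44 46 24
f 45 21 47
f 45 47 46
f 46 47 48
f 46 48 24
f 47 21 49
f 47 49 48
f 48 49 50
f 48 50 24
f 49 21 51
f 49 51 50
f 50 51 52
f 50 52 24
f 51 21 53
f 51 53 52
f 52 53 54
f 52 54 24
f 53 21 22
f 53 22 54
f 54 22 23
f 54 23 24
f 56 55 58
f 56 58 57
f 58 55 59
f 58 59 57
f 59 55 60
f 59 60 57
f 60 55 61
f 60 61 57
f 61 55 62
f 61 62 57
f 62 55 63
f 62 63 57
f 63 55 64
f 63 64 57
f 64 55 65
f 64 65 57
f 65 55 66
f 65 66 57
f 66 55 67
f 66 67 57
f 67 55 68
f 67 68 57
f 68 55 69
f 68 69 57
f 69 55 56
f 69 56 57
f 71 73 70
f 74 71 70
f 70 73 72
f 72 74 70
f 71 77 73
f 75 71 74
f 75 77 71
f 73 77 72
f 76 74 72
f 72 77 76
f 76 75 74
f 77 75 76



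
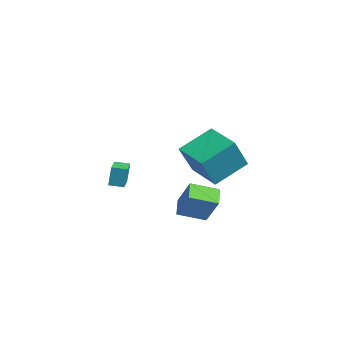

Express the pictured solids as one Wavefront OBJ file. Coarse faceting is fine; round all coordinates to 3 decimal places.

v 2.537 -1.429 -0.532
v 1.59 -1.127 0.046
v 2.715 0.046 -1.01
v 1.769 0.348 -0.431
v 3.571 -1.068 0.971
v 2.625 -0.766 1.55
v 3.75 0.407 0.494
v 2.803 0.709 1.072
v 2.728 -0.668 2.509
v 2.318 1.08 3.598
v 4.479 0.015 2.071
v 4.069 1.763 3.16
v 3.511 -1.563 4.24
v 3.101 0.185 5.329
v 5.262 -0.88 3.802
v 4.852 0.868 4.891
v -3.108 -3.51 0.044
v -3.101 -3.344 1.273
v -2.838 -2.733 -0.063
v -2.831 -2.567 1.166
v -1.869 -3.933 0.094
v -1.862 -3.767 1.323
v -1.599 -3.156 -0.013
v -1.592 -2.99 1.216
f 2 4 1
f 5 2 1
f 1 4 3
f 3 5 1
f 2 8 4
f 6 2 5
f 6 8 2
f 4 8 3
f 7 5 3
f 3 8 7
f 7 6 5
f 8 6 7
f 10 12 9
f 13 10 9
f 9 12 11
f 11 13 9
f 10 16 12
f 14 10 13
f 14 16 10
f 12 16 11
f 15 13 11
f 11 16 15
f 15 14 13
f 16 14 15
f 18 20 17
f 21 18 17
f 17 20 19
f 19 21 17
f 18 24 20
f 22 18 21
f 22 24 18
f 20 24 19
f 23 21 19
f 19 24 23
f 23 22 21
f 24 22 23



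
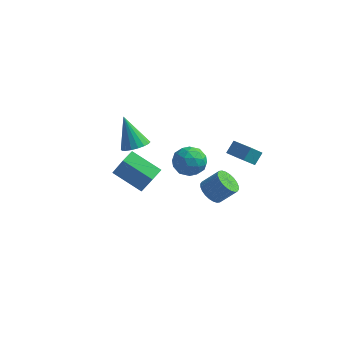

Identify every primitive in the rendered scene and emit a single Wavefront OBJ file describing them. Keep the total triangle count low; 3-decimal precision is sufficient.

v -3.179 2.597 -3.328
v -2.781 1.987 -2.953
v -4.061 3.103 -1.572
v -2.55 2.267 -2.918
v -2.444 2.613 -2.964
v -2.484 2.956 -3.083
v -2.661 3.228 -3.25
v -2.941 3.375 -3.433
v -3.268 3.367 -3.595
v -3.577 3.208 -3.704
v -3.807 2.927 -3.739
v -3.913 2.581 -3.693
v -3.874 2.238 -3.574
v -3.697 1.966 -3.407
v -3.417 1.819 -3.224
v -3.09 1.827 -3.062
v 3.109 -3.098 -0.697
v 3.662 -3.323 -1.135
v 4.443 -3.028 -0.301
v 3.891 -2.802 0.137
v 3.639 -3.046 -1.211
v 4.42 -2.751 -0.378
v 3.535 -2.776 -1.21
v 4.317 -2.481 -0.376
v 3.367 -2.556 -1.13
v 4.148 -2.261 -0.296
v 3.159 -2.418 -0.984
v 3.941 -2.122 -0.151
v 2.944 -2.383 -0.795
v 3.725 -2.088 0.039
v 2.754 -2.457 -0.591
v 3.535 -2.162 0.243
v 2.618 -2.629 -0.402
v 3.4 -2.334 0.431
v 2.557 -2.872 -0.259
v 3.338 -2.577 0.575
v 2.58 -3.149 -0.182
v 3.361 -2.854 0.651
v 2.683 -3.419 -0.184
v 3.465 -3.124 0.65
v 2.852 -3.639 -0.264
v 3.633 -3.344 0.57
v 3.059 -3.778 -0.409
v 3.841 -3.482 0.424
v 3.275 -3.812 -0.599
v 4.056 -3.517 0.235
v 3.465 -3.738 -0.803
v 4.246 -3.443 0.031
v 3.6 -3.566 -0.991
v 4.382 -3.271 -0.158
v 3.665 0.155 -0.605
v 3.854 0.728 -0.034
v 2.507 0.827 -0.894
v 2.696 1.399 -0.323
v 4.104 0.641 -1.237
v 4.293 1.213 -0.666
v 2.946 1.312 -1.526
v 3.135 1.885 -0.955
v -3.39 -0.073 -3.546
v -2.631 -0.432 -2.057
v -3.242 0.785 -3.414
v -2.482 0.425 -1.925
v -1.718 -0.225 -4.435
v -0.958 -0.585 -2.946
v -1.569 0.632 -4.303
v -0.81 0.273 -2.814
v -0.131 2.218 -2.53
v 0.364 2.029 -3.352
v 0.256 0.791 -1.968
v 0.751 0.602 -2.79
v 1.084 1.273 -2.162
v 0.845 2.156 -2.509
v -0.225 0.664 -2.811
v -0.464 1.547 -3.158
v 0.306 1.069 -3.525
v 1.115 1.445 -3.125
v -0.495 1.375 -2.195
v 0.314 1.751 -1.795
v 0.083 2.249 -2.99
v 0.537 0.571 -2.33
v 0.733 0.966 -1.961
v 1.024 0.854 -2.444
v 0.365 2.324 -2.495
v 0.656 2.212 -2.978
v 1.079 1.768 -2.279
v -0.036 0.608 -2.342
v 0.255 0.496 -2.825
v -0.404 1.966 -2.876
v -0.113 1.854 -3.359
v -0.459 1.052 -3.041
v 0.34 1.573 -3.575
v 0.567 0.734 -3.245
v -0.007 0.771 -3.257
v -0.147 1.29 -3.461
v 0.815 1.795 -3.34
v 1.042 0.955 -3.01
v 1.238 1.35 -2.641
v 1.097 1.869 -2.845
v 0.781 1.23 -3.442
v -0.422 1.865 -2.31
v -0.195 1.025 -1.98
v -0.477 0.951 -2.475
v -0.618 1.47 -2.679
v 0.053 2.086 -2.075
v 0.28 1.247 -1.745
v 0.767 1.53 -1.859
v 0.627 2.049 -2.063
v -0.161 1.59 -1.878
f 2 1 4
f 2 4 3
f 4 1 5
f 4 5 3
f 5 1 6
f 5 6 3
f 6 1 7
f 6 7 3
f 7 1 8
f 7 8 3
f 8 1 9
f 8 9 3
f 9 1 10
f 9 10 3
f 10 1 11
f 10 11 3
f 11 1 12
f 11 12 3
f 12 1 13
f 12 13 3
f 13 1 14
f 13 14 3
f 14 1 15
f 14 15 3
f 15 1 16
f 15 16 3
f 16 1 2
f 16 2 3
f 18 17 21
f 18 21 19
f 19 21 22
f 19 22 20
f 21 17 23
f 21 23 22
f 22 23 24
f 22 24 20
f 23 17 25
f 23 25 24
f 24 25 26
f 24 26 20
f 25 17 27
f 25 27 26
f 26 27 28
f 26 28 20
f 27 17 29
f 27 29 28
f 28 29 30
f 28 30 20
f 29 17 31
f 29 31 30
f 30 31 32
f 30 32 20
f 31 17 33
f 31 33 32
f 32 33 34
f 32 34 20
f 33 17 35
f 33 35 34
f 34 35 36
f 34 36 20
f 35 17 37
f 35 37 36
f 36 37 38
f 36 38 20
f 37 17 39
f 37 39 38
f 38 39 40
f 38 40 20
f 39 17 41
f 39 41 40
f 40 41 42
f 40 42 20
f 41 17 43
f 41 43 42
f 42 43 44
f 42 44 20
f 43 17 45
f 43 45 44
f 44 45 46
f 44 46 20
f 45 17 47
f 45 47 46
f 46 47 48
f 46 48 20
f 47 17 49
f 47 49 48
f 48 49 50
f 48 50 20
f 49 17 18
f 49 18 50
f 50 18 19
f 50 19 20
f 52 54 51
f 55 52 51
f 51 54 53
f 53 55 51
f 52 58 54
f 56 52 55
f 56 58 52
f 54 58 53
f 57 55 53
f 53 58 57
f 57 56 55
f 58 56 57
f 60 62 59
f 63 60 59
f 59 62 61
f 61 63 59
f 60 66 62
f 64 60 63
f 64 66 60
f 62 66 61
f 65 63 61
f 61 66 65
f 65 64 63
f 66 64 65
f 67 104 83
f 104 78 107
f 83 107 72
f 104 107 83
f 67 83 79
f 83 72 84
f 79 84 68
f 83 84 79
f 67 79 88
f 79 68 89
f 88 89 74
f 79 89 88
f 67 88 100
f 88 74 103
f 100 103 77
f 88 103 100
f 67 100 104
f 100 77 108
f 104 108 78
f 100 108 104
f 68 84 95
f 84 72 98
f 95 98 76
f 84 98 95
f 72 107 85
f 107 78 106
f 85 106 71
f 107 106 85
f 78 108 105
f 108 77 101
f 105 101 69
f 108 101 105
f 77 103 102
f 103 74 90
f 102 90 73
f 103 90 102
f 74 89 94
f 89 68 91
f 94 91 75
f 89 91 94
f 70 96 82
f 96 76 97
f 82 97 71
f 96 97 82
f 70 82 80
f 82 71 81
f 80 81 69
f 82 81 80
f 70 80 87
f 80 69 86
f 87 86 73
f 80 86 87
f 70 87 92
f 87 73 93
f 92 93 75
f 87 93 92
f 70 92 96
f 92 75 99
f 96 99 76
f 92 99 96
f 71 97 85
f 97 76 98
f 85 98 72
f 97 98 85
f 69 81 105
f 81 71 106
f 105 106 78
f 81 106 105
f 73 86 102
f 86 69 101
f 102 101 77
f 86 101 102
f 75 93 94
f 93 73 90
f 94 90 74
f 93 90 94
f 76 99 95
f 99 75 91
f 95 91 68
f 99 91 95



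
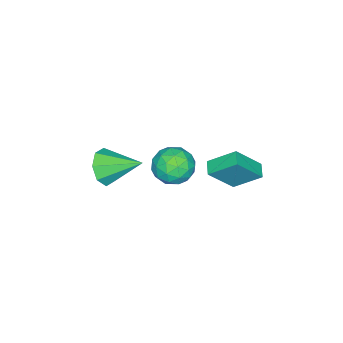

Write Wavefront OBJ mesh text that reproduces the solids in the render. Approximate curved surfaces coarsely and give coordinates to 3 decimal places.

v -3.132 1.797 -1.759
v -2.119 2.034 -1.422
v -2.621 0.146 -2.138
v -1.608 0.383 -1.801
v -2.425 0.326 -1.077
v -2.741 1.346 -0.843
v -1.999 0.834 -2.717
v -2.315 1.854 -2.483
v -1.418 1.438 -2.014
v -1.682 1.124 -1.001
v -3.058 1.056 -2.559
v -3.322 0.742 -1.546
v -2.67 2.061 -1.557
v -2.07 0.119 -2.003
v -2.55 0.086 -1.577
v -1.955 0.225 -1.379
v -3.036 1.656 -1.217
v -2.44 1.795 -1.019
v -2.621 0.791 -0.816
v -2.3 0.385 -2.541
v -1.704 0.524 -2.343
v -2.785 1.955 -2.181
v -2.19 2.094 -1.983
v -2.119 1.389 -2.744
v -1.663 1.849 -1.708
v -1.363 0.879 -1.93
v -1.593 1.144 -2.469
v -1.778 1.744 -2.331
v -1.818 1.665 -1.112
v -1.518 0.694 -1.334
v -1.998 0.661 -0.909
v -2.184 1.26 -0.771
v -1.406 1.315 -1.46
v -3.222 1.486 -2.226
v -2.922 0.515 -2.448
v -2.556 0.92 -2.789
v -2.742 1.519 -2.651
v -3.377 1.301 -1.63
v -3.077 0.331 -1.852
v -2.962 0.436 -1.229
v -3.147 1.036 -1.091
v -3.334 0.865 -2.1
v -2.366 -2.65 -3.817
v -1.559 -2.818 -3.152
v -2.754 -0.81 -2.883
v -1.33 -2.428 -3.825
v -1.708 -2.168 -4.494
v -2.472 -2.19 -4.767
v -3.174 -2.482 -4.483
v -3.403 -2.872 -3.81
v -3.024 -3.132 -3.141
v -2.26 -3.11 -2.868
v -3.566 2.166 -1.93
v -4.034 3.414 -0.924
v -4.586 2.944 -3.371
v -5.055 4.192 -2.365
v -2.925 2.588 -2.155
v -3.394 3.836 -1.149
v -3.946 3.366 -3.596
v -4.414 4.614 -2.59
f 1 38 17
f 38 12 41
f 17 41 6
f 38 41 17
f 1 17 13
f 17 6 18
f 13 18 2
f 17 18 13
f 1 13 22
f 13 2 23
f 22 23 8
f 13 23 22
f 1 22 34
f 22 8 37
f 34 37 11
f 22 37 34
f 1 34 38
f 34 11 42
f 38 42 12
f 34 42 38
f 2 18 29
f 18 6 32
f 29 32 10
f 18 32 29
f 6 41 19
f 41 12 40
f 19 40 5
f 41 40 19
f 12 42 39
f 42 11 35
f 39 35 3
f 42 35 39
f 11 37 36
f 37 8 24
f 36 24 7
f 37 24 36
f 8 23 28
f 23 2 25
f 28 25 9
f 23 25 28
f 4 30 16
f 30 10 31
f 16 31 5
f 30 31 16
f 4 16 14
f 16 5 15
f 14 15 3
f 16 15 14
f 4 14 21
f 14 3 20
f 21 20 7
f 14 20 21
f 4 21 26
f 21 7 27
f 26 27 9
f 21 27 26
f 4 26 30
f 26 9 33
f 30 33 10
f 26 33 30
f 5 31 19
f 31 10 32
f 19 32 6
f 31 32 19
f 3 15 39
f 15 5 40
f 39 40 12
f 15 40 39
f 7 20 36
f 20 3 35
f 36 35 11
f 20 35 36
f 9 27 28
f 27 7 24
f 28 24 8
f 27 24 28
f 10 33 29
f 33 9 25
f 29 25 2
f 33 25 29
f 44 43 46
f 44 46 45
f 46 43 47
f 46 47 45
f 47 43 48
f 47 48 45
f 48 43 49
f 48 49 45
f 49 43 50
f 49 50 45
f 50 43 51
f 50 51 45
f 51 43 52
f 51 52 45
f 52 43 44
f 52 44 45
f 54 56 53
f 57 54 53
f 53 56 55
f 55 57 53
f 54 60 56
f 58 54 57
f 58 60 54
f 56 60 55
f 59 57 55
f 55 60 59
f 59 58 57
f 60 58 59



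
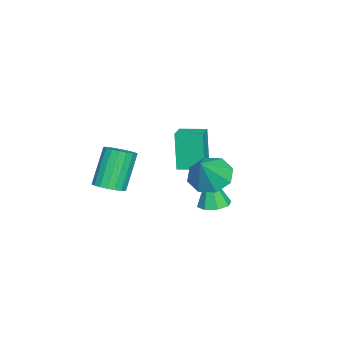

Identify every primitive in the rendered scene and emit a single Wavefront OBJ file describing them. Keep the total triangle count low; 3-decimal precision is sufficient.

v -3.13 -0.41 -3.263
v -3.653 -0.653 -1.171
v -3.239 0.929 -3.135
v -3.762 0.687 -1.043
v -2.018 -0.347 -2.977
v -2.541 -0.589 -0.885
v -2.127 0.993 -2.849
v -2.65 0.75 -0.757
v -0.625 1.826 -4.157
v 0.137 1.553 -4.109
v -0.875 1.474 -2.163
v 0.096 2.163 -4.007
v -0.366 2.575 -3.992
v -0.98 2.549 -4.074
v -1.386 2.098 -4.205
v -1.345 1.488 -4.307
v -0.883 1.076 -4.322
v -0.269 1.103 -4.24
v 2.854 2.473 0.053
v 3.627 2.133 -0.604
v 3.906 2.287 1.387
v 3.639 2.945 -0.501
v 3.191 3.481 -0.073
v 2.546 3.426 0.428
v 2.081 2.814 0.709
v 2.069 2.001 0.606
v 2.516 1.465 0.178
v 3.162 1.52 -0.323
v 2.402 -2.316 -1.821
v 2.899 -2.837 -1.473
v 1.855 -2.585 0.39
v 1.358 -2.064 0.041
v 3.063 -2.525 -1.423
v 2.019 -2.274 0.44
v 3.096 -2.171 -1.452
v 2.053 -1.92 0.411
v 2.992 -1.847 -1.554
v 1.949 -1.595 0.309
v 2.771 -1.615 -1.709
v 1.727 -1.364 0.154
v 2.477 -1.522 -1.887
v 1.433 -1.271 -0.024
v 2.168 -1.586 -2.051
v 1.124 -1.335 -0.188
v 1.905 -1.795 -2.17
v 0.861 -1.543 -0.307
v 1.741 -2.106 -2.22
v 0.697 -1.855 -0.357
v 1.707 -2.46 -2.191
v 0.664 -2.209 -0.328
v 1.811 -2.785 -2.089
v 0.768 -2.533 -0.226
v 2.033 -3.016 -1.934
v 0.989 -2.765 -0.071
v 2.327 -3.109 -1.756
v 1.283 -2.858 0.107
v 2.636 -3.045 -1.592
v 1.592 -2.794 0.271
f 2 4 1
f 5 2 1
f 1 4 3
f 3 5 1
f 2 8 4
f 6 2 5
f 6 8 2
f 4 8 3
f 7 5 3
f 3 8 7
f 7 6 5
f 8 6 7
f 10 9 12
f 10 12 11
f 12 9 13
f 12 13 11
f 13 9 14
f 13 14 11
f 14 9 15
f 14 15 11
f 15 9 16
f 15 16 11
f 16 9 17
f 16 17 11
f 17 9 18
f 17 18 11
f 18 9 10
f 18 10 11
f 20 19 22
f 20 22 21
f 22 19 23
f 22 23 21
f 23 19 24
f 23 24 21
f 24 19 25
f 24 25 21
f 25 19 26
f 25 26 21
f 26 19 27
f 26 27 21
f 27 19 28
f 27 28 21
f 28 19 20
f 28 20 21
f 30 29 33
f 30 33 31
f 31 33 34
f 31 34 32
f 33 29 35
f 33 35 34
f 34 35 36
f 34 36 32
f 35 29 37
f 35 37 36
f 36 37 38
f 36 38 32
f 37 29 39
f 37 39 38
f 38 39 40
f 38 40 32
f 39 29 41
f 39 41 40
f 40 41 42
f 40 42 32
f 41 29 43
f 41 43 42
f 42 43 44
f 42 44 32
f 43 29 45
f 43 45 44
f 44 45 46
f 44 46 32
f 45 29 47
f 45 47 46
f 46 47 48
f 46 48 32
f 47 29 49
f 47 49 48
f 48 49 50
f 48 50 32
f 49 29 51
f 49 51 50
f 50 51 52
f 50 52 32
f 51 29 53
f 51 53 52
f 52 53 54
f 52 54 32
f 53 29 55
f 53 55 54
f 54 55 56
f 54 56 32
f 55 29 57
f 55 57 56
f 56 57 58
f 56 58 32
f 57 29 30
f 57 30 58
f 58 30 31
f 58 31 32



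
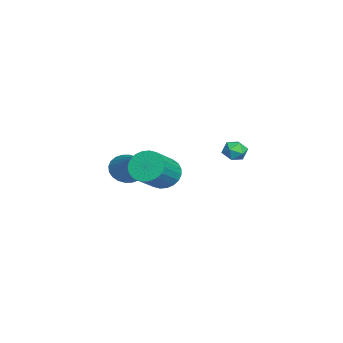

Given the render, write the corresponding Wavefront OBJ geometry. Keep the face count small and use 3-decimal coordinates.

v -2.612 -4.065 -0.694
v -2.055 -3.808 -1.324
v -1.208 -3.655 0.714
v -2.214 -3.512 -1.251
v -2.434 -3.301 -1.093
v -2.681 -3.207 -0.875
v -2.918 -3.243 -0.628
v -3.108 -3.404 -0.392
v -3.222 -3.666 -0.202
v -3.244 -3.988 -0.086
v -3.169 -4.323 -0.063
v -3.01 -4.618 -0.136
v -2.79 -4.829 -0.294
v -2.542 -4.923 -0.513
v -2.306 -4.888 -0.759
v -2.116 -4.726 -0.996
v -2.002 -4.465 -1.186
v -1.98 -4.142 -1.302
v 2.24 -2.274 1.401
v 2.821 -2.092 0.795
v 4.182 -2.784 1.892
v 3.6 -2.966 2.499
v 2.822 -1.808 0.973
v 4.183 -2.5 2.071
v 2.734 -1.595 1.217
v 4.094 -2.287 2.314
v 2.57 -1.485 1.488
v 3.931 -2.177 2.586
v 2.357 -1.495 1.747
v 3.717 -2.187 2.844
v 2.125 -1.624 1.953
v 3.486 -2.316 3.05
v 1.911 -1.852 2.075
v 3.272 -2.544 3.172
v 1.747 -2.144 2.094
v 3.108 -2.836 3.192
v 1.658 -2.456 2.008
v 3.019 -3.148 3.105
v 1.657 -2.74 1.829
v 3.018 -3.432 2.927
v 1.746 -2.953 1.586
v 3.106 -3.645 2.683
v 1.909 -3.063 1.314
v 3.27 -3.755 2.412
v 2.123 -3.053 1.056
v 3.483 -3.745 2.153
v 2.354 -2.924 0.85
v 3.715 -3.616 1.947
v 2.568 -2.696 0.728
v 3.929 -3.388 1.825
v 2.732 -2.404 0.708
v 4.093 -3.096 1.806
v 0.888 1.183 1.639
v 1.257 1.179 2.152
v 0.283 0.481 2.068
v 0.652 0.477 2.581
v 0.3 0.984 2.45
v 0.674 1.417 2.185
v 0.866 0.243 2.035
v 1.24 0.676 1.77
v 1.243 0.597 2.396
v 0.893 1.055 2.652
v 0.647 0.605 1.568
v 0.297 1.063 1.824
f 2 1 4
f 2 4 3
f 4 1 5
f 4 5 3
f 5 1 6
f 5 6 3
f 6 1 7
f 6 7 3
f 7 1 8
f 7 8 3
f 8 1 9
f 8 9 3
f 9 1 10
f 9 10 3
f 10 1 11
f 10 11 3
f 11 1 12
f 11 12 3
f 12 1 13
f 12 13 3
f 13 1 14
f 13 14 3
f 14 1 15
f 14 15 3
f 15 1 16
f 15 16 3
f 16 1 17
f 16 17 3
f 17 1 18
f 17 18 3
f 18 1 2
f 18 2 3
f 20 19 23
f 20 23 21
f 21 23 24
f 21 24 22
f 23 19 25
f 23 25 24
f 24 25 26
f 24 26 22
f 25 19 27
f 25 27 26
f 26 27 28
f 26 28 22
f 27 19 29
f 27 29 28
f 28 29 30
f 28 30 22
f 29 19 31
f 29 31 30
f 30 31 32
f 30 32 22
f 31 19 33
f 31 33 32
f 32 33 34
f 32 34 22
f 33 19 35
f 33 35 34
f 34 35 36
f 34 36 22
f 35 19 37
f 35 37 36
f 36 37 38
f 36 38 22
f 37 19 39
f 37 39 38
f 38 39 40
f 38 40 22
f 39 19 41
f 39 41 40
f 40 41 42
f 40 42 22
f 41 19 43
f 41 43 42
f 42 43 44
f 42 44 22
f 43 19 45
f 43 45 44
f 44 45 46
f 44 46 22
f 45 19 47
f 45 47 46
f 46 47 48
f 46 48 22
f 47 19 49
f 47 49 48
f 48 49 50
f 48 50 22
f 49 19 51
f 49 51 50
f 50 51 52
f 50 52 22
f 51 19 20
f 51 20 52
f 52 20 21
f 52 21 22
f 53 64 58
f 53 58 54
f 53 54 60
f 53 60 63
f 53 63 64
f 54 58 62
f 58 64 57
f 64 63 55
f 63 60 59
f 60 54 61
f 56 62 57
f 56 57 55
f 56 55 59
f 56 59 61
f 56 61 62
f 57 62 58
f 55 57 64
f 59 55 63
f 61 59 60
f 62 61 54



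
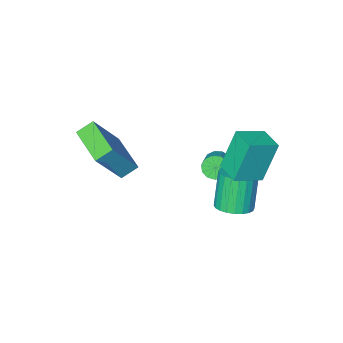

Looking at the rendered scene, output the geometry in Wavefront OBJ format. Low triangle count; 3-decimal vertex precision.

v -3.008 0.425 -1.828
v -2.526 0.187 -2.047
v -1.931 0.897 -1.511
v -2.412 1.135 -1.292
v -2.617 0.421 -2.257
v -2.022 1.131 -1.721
v -2.832 0.657 -2.33
v -2.237 1.366 -1.794
v -3.102 0.818 -2.244
v -2.507 1.528 -1.708
v -3.343 0.855 -2.026
v -2.748 1.565 -1.49
v -3.477 0.756 -1.745
v -2.882 1.465 -1.209
v -3.462 0.551 -1.49
v -2.867 1.261 -0.954
v -3.303 0.307 -1.343
v -2.708 1.016 -0.807
v -3.05 0.1 -1.35
v -2.455 0.809 -0.814
v -2.784 -0.004 -1.508
v -2.189 0.706 -0.972
v -2.588 0.029 -1.769
v -1.993 0.738 -1.233
v -3.256 2.199 -0.747
v -3.954 2.226 1.095
v -3.118 3.34 -0.712
v -3.816 3.367 1.13
v -2.004 2.033 -0.27
v -2.702 2.06 1.572
v -1.866 3.174 -0.235
v -2.564 3.201 1.607
v 0.491 -1.434 0.021
v 1.679 -1.362 1.764
v 0.736 0.414 -0.223
v 1.924 0.486 1.52
v 1.176 -1.586 -0.44
v 2.364 -1.514 1.303
v 1.421 0.262 -0.684
v 2.609 0.334 1.059
v -2.249 2.691 -2.503
v -1.806 2.025 -2.545
v -2.289 1.604 -0.938
v -2.731 2.269 -0.897
v -1.6 2.229 -2.43
v -2.082 1.807 -0.823
v -1.492 2.503 -2.325
v -1.974 2.081 -0.718
v -1.499 2.805 -2.248
v -1.982 2.384 -0.641
v -1.621 3.09 -2.21
v -2.103 2.669 -0.603
v -1.838 3.314 -2.217
v -2.32 2.893 -0.61
v -2.117 3.443 -2.267
v -2.6 3.022 -0.66
v -2.417 3.458 -2.353
v -2.9 3.037 -0.746
v -2.691 3.356 -2.462
v -3.174 2.935 -0.855
v -2.898 3.153 -2.577
v -3.38 2.731 -0.97
v -3.006 2.879 -2.682
v -3.488 2.457 -1.075
v -2.998 2.576 -2.759
v -3.481 2.155 -1.152
v -2.877 2.291 -2.797
v -3.359 1.87 -1.19
v -2.66 2.067 -2.79
v -3.142 1.646 -1.183
v -2.38 1.938 -2.74
v -2.863 1.517 -1.133
v -2.08 1.923 -2.654
v -2.563 1.502 -1.047
f 2 1 5
f 2 5 3
f 3 5 6
f 3 6 4
f 5 1 7
f 5 7 6
f 6 7 8
f 6 8 4
f 7 1 9
f 7 9 8
f 8 9 10
f 8 10 4
f 9 1 11
f 9 11 10
f 10 11 12
f 10 12 4
f 11 1 13
f 11 13 12
f 12 13 14
f 12 14 4
f 13 1 15
f 13 15 14
f 14 15 16
f 14 16 4
f 15 1 17
f 15 17 16
f 16 17 18
f 16 18 4
f 17 1 19
f 17 19 18
f 18 19 20
f 18 20 4
f 19 1 21
f 19 21 20
f 20 21 22
f 20 22 4
f 21 1 23
f 21 23 22
f 22 23 24
f 22 24 4
f 23 1 2
f 23 2 24
f 24 2 3
f 24 3 4
f 26 28 25
f 29 26 25
f 25 28 27
f 27 29 25
f 26 32 28
f 30 26 29
f 30 32 26
f 28 32 27
f 31 29 27
f 27 32 31
f 31 30 29
f 32 30 31
f 34 36 33
f 37 34 33
f 33 36 35
f 35 37 33
f 34 40 36
f 38 34 37
f 38 40 34
f 36 40 35
f 39 37 35
f 35 40 39
f 39 38 37
f 40 38 39
f 42 41 45
f 42 45 43
f 43 45 46
f 43 46 44
f 45 41 47
f 45 47 46
f 46 47 48
f 46 48 44
f 47 41 49
f 47 49 48
f 48 49 50
f 48 50 44
f 49 41 51
f 49 51 50
f 50 51 52
f 50 52 44
f 51 41 53
f 51 53 52
f 52 53 54
f 52 54 44
f 53 41 55
f 53 55 54
f 54 55 56
f 54 56 44
f 55 41 57
f 55 57 56
f 56 57 58
f 56 58 44
f 57 41 59
f 57 59 58
f 58 59 60
f 58 60 44
f 59 41 61
f 59 61 60
f 60 61 62
f 60 62 44
f 61 41 63
f 61 63 62
f 62 63 64
f 62 64 44
f 63 41 65
f 63 65 64
f 64 65 66
f 64 66 44
f 65 41 67
f 65 67 66
f 66 67 68
f 66 68 44
f 67 41 69
f 67 69 68
f 68 69 70
f 68 70 44
f 69 41 71
f 69 71 70
f 70 71 72
f 70 72 44
f 71 41 73
f 71 73 72
f 72 73 74
f 72 74 44
f 73 41 42
f 73 42 74
f 74 42 43
f 74 43 44



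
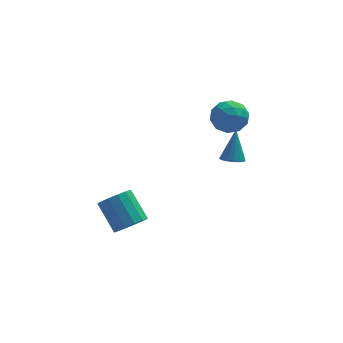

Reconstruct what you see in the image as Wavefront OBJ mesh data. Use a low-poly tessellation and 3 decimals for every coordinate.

v 2.386 4.839 0.752
v 3.317 4.311 0.481
v 1.443 3.369 0.379
v 2.374 2.841 0.108
v 2.18 3.113 1.16
v 2.763 4.022 1.391
v 1.997 3.658 -0.531
v 2.58 4.567 -0.3
v 3.077 3.581 -0.312
v 3.19 3.244 0.733
v 1.57 4.436 0.127
v 1.683 4.099 1.172
v 2.934 4.704 0.649
v 1.826 2.976 0.211
v 1.712 3.135 0.829
v 2.259 2.825 0.67
v 2.608 4.534 1.184
v 3.156 4.224 1.025
v 2.487 3.519 1.424
v 1.604 3.456 -0.165
v 2.152 3.146 -0.324
v 2.501 4.855 0.19
v 3.048 4.545 0.031
v 2.273 4.161 -0.564
v 3.34 3.965 0.024
v 2.786 3.101 -0.195
v 2.565 3.581 -0.571
v 2.907 4.116 -0.435
v 3.407 3.767 0.638
v 2.852 2.902 0.419
v 2.738 3.062 1.038
v 3.081 3.596 1.173
v 3.265 3.338 0.172
v 1.908 4.778 0.441
v 1.353 3.913 0.222
v 1.679 4.084 -0.313
v 2.022 4.618 -0.178
v 1.974 4.579 1.055
v 1.42 3.715 0.836
v 1.853 3.564 1.295
v 2.195 4.099 1.431
v 1.495 4.342 0.688
v 2.496 3.421 -2.767
v 3.196 3.371 -2.873
v 2.824 4.279 -1.013
v 3.102 3.696 -3.015
v 2.845 3.948 -3.09
v 2.495 4.059 -3.079
v 2.145 3.999 -2.984
v 1.889 3.784 -2.831
v 1.796 3.472 -2.661
v 1.89 3.146 -2.519
v 2.147 2.894 -2.444
v 2.497 2.783 -2.455
v 2.847 2.843 -2.55
v 3.103 3.058 -2.703
v -3.611 -2.559 -2.314
v -2.729 -2.239 -2.161
v -3.408 -0.961 -0.914
v -4.289 -1.281 -1.066
v -2.901 -1.967 -2.533
v -3.58 -0.689 -1.286
v -3.262 -1.854 -2.846
v -3.941 -0.576 -1.599
v -3.717 -1.929 -3.017
v -4.396 -0.652 -1.77
v -4.144 -2.173 -2.999
v -4.823 -0.896 -1.752
v -4.427 -2.521 -2.797
v -5.106 -1.243 -1.55
v -4.492 -2.879 -2.466
v -5.171 -1.601 -1.219
v -4.32 -3.151 -2.094
v -4.999 -1.873 -0.847
v -3.959 -3.264 -1.781
v -4.638 -1.986 -0.534
v -3.504 -3.188 -1.61
v -4.183 -1.911 -0.363
v -3.077 -2.944 -1.628
v -3.756 -1.667 -0.381
v -2.794 -2.597 -1.83
v -3.473 -1.319 -0.583
f 1 38 17
f 38 12 41
f 17 41 6
f 38 41 17
f 1 17 13
f 17 6 18
f 13 18 2
f 17 18 13
f 1 13 22
f 13 2 23
f 22 23 8
f 13 23 22
f 1 22 34
f 22 8 37
f 34 37 11
f 22 37 34
f 1 34 38
f 34 11 42
f 38 42 12
f 34 42 38
f 2 18 29
f 18 6 32
f 29 32 10
f 18 32 29
f 6 41 19
f 41 12 40
f 19 40 5
f 41 40 19
f 12 42 39
f 42 11 35
f 39 35 3
f 42 35 39
f 11 37 36
f 37 8 24
f 36 24 7
f 37 24 36
f 8 23 28
f 23 2 25
f 28 25 9
f 23 25 28
f 4 30 16
f 30 10 31
f 16 31 5
f 30 31 16
f 4 16 14
f 16 5 15
f 14 15 3
f 16 15 14
f 4 14 21
f 14 3 20
f 21 20 7
f 14 20 21
f 4 21 26
f 21 7 27
f 26 27 9
f 21 27 26
f 4 26 30
f 26 9 33
f 30 33 10
f 26 33 30
f 5 31 19
f 31 10 32
f 19 32 6
f 31 32 19
f 3 15 39
f 15 5 40
f 39 40 12
f 15 40 39
f 7 20 36
f 20 3 35
f 36 35 11
f 20 35 36
f 9 27 28
f 27 7 24
f 28 24 8
f 27 24 28
f 10 33 29
f 33 9 25
f 29 25 2
f 33 25 29
f 44 43 46
f 44 46 45
f 46 43 47
f 46 47 45
f 47 43 48
f 47 48 45
f 48 43 49
f 48 49 45
f 49 43 50
f 49 50 45
f 50 43 51
f 50 51 45
f 51 43 52
f 51 52 45
f 52 43 53
f 52 53 45
f 53 43 54
f 53 54 45
f 54 43 55
f 54 55 45
f 55 43 56
f 55 56 45
f 56 43 44
f 56 44 45
f 58 57 61
f 58 61 59
f 59 61 62
f 59 62 60
f 61 57 63
f 61 63 62
f 62 63 64
f 62 64 60
f 63 57 65
f 63 65 64
f 64 65 66
f 64 66 60
f 65 57 67
f 65 67 66
f 66 67 68
f 66 68 60
f 67 57 69
f 67 69 68
f 68 69 70
f 68 70 60
f 69 57 71
f 69 71 70
f 70 71 72
f 70 72 60
f 71 57 73
f 71 73 72
f 72 73 74
f 72 74 60
f 73 57 75
f 73 75 74
f 74 75 76
f 74 76 60
f 75 57 77
f 75 77 76
f 76 77 78
f 76 78 60
f 77 57 79
f 77 79 78
f 78 79 80
f 78 80 60
f 79 57 81
f 79 81 80
f 80 81 82
f 80 82 60
f 81 57 58
f 81 58 82
f 82 58 59
f 82 59 60

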